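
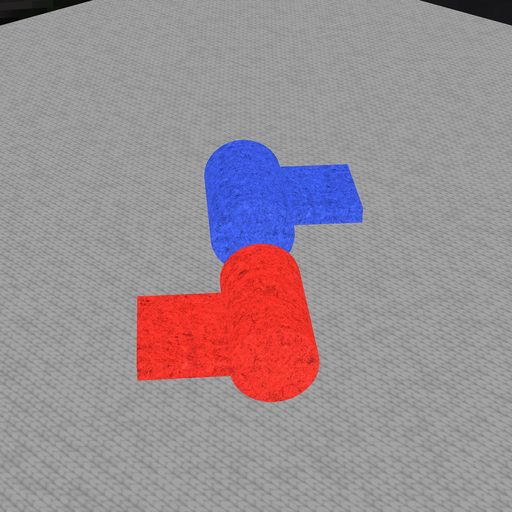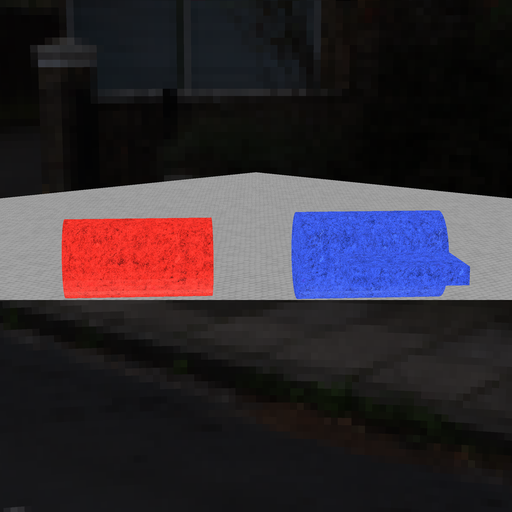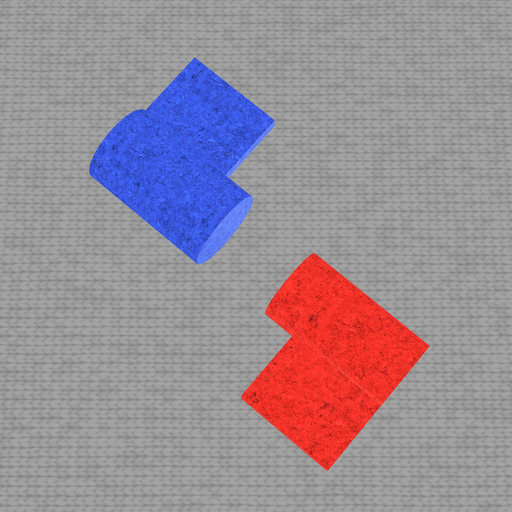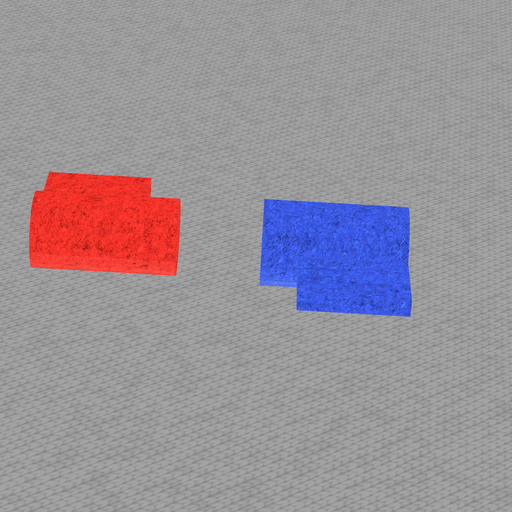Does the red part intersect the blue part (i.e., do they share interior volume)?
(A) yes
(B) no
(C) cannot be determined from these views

(B) no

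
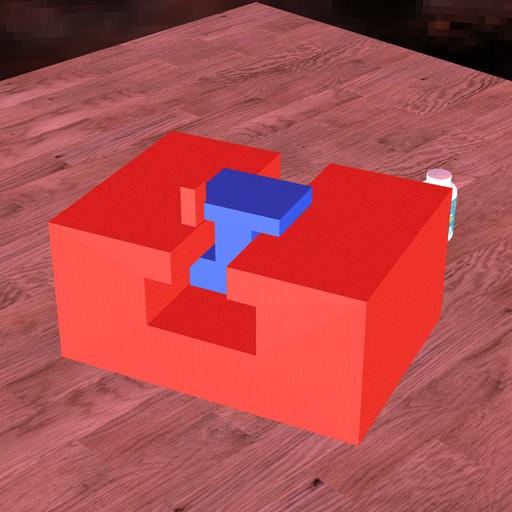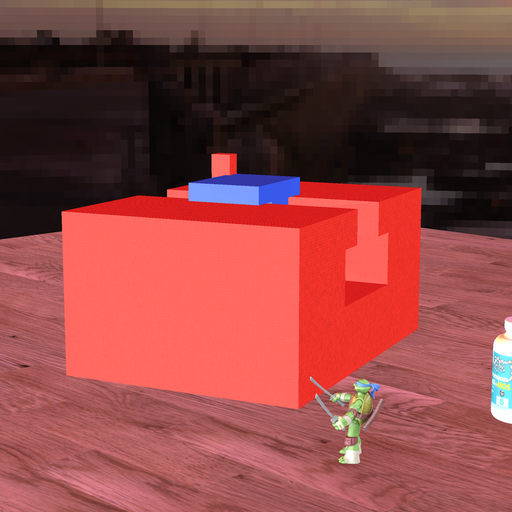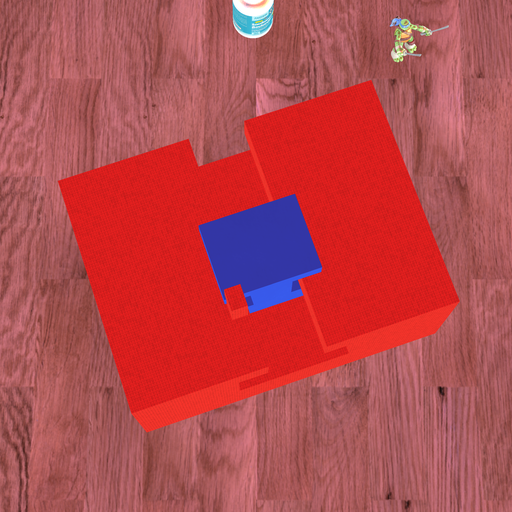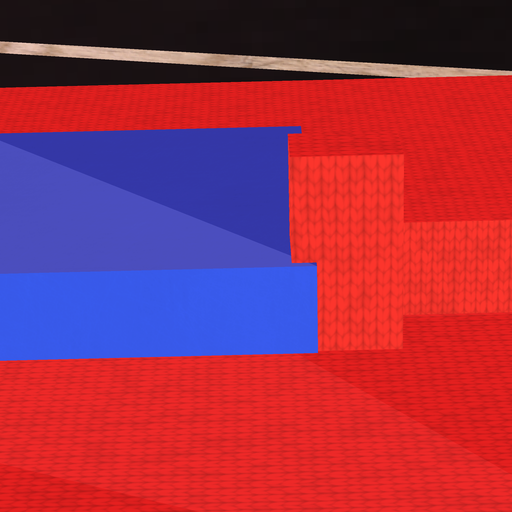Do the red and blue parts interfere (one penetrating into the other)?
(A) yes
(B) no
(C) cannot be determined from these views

(A) yes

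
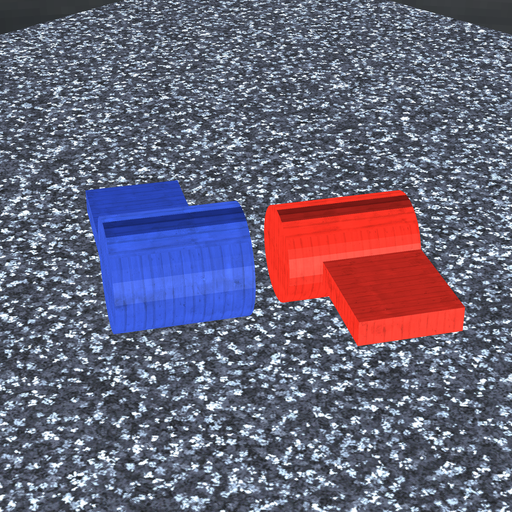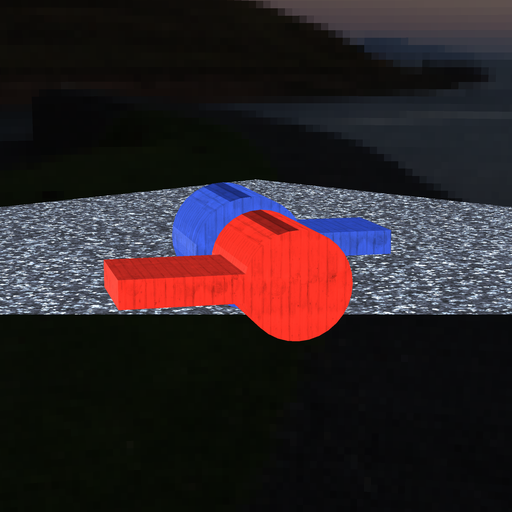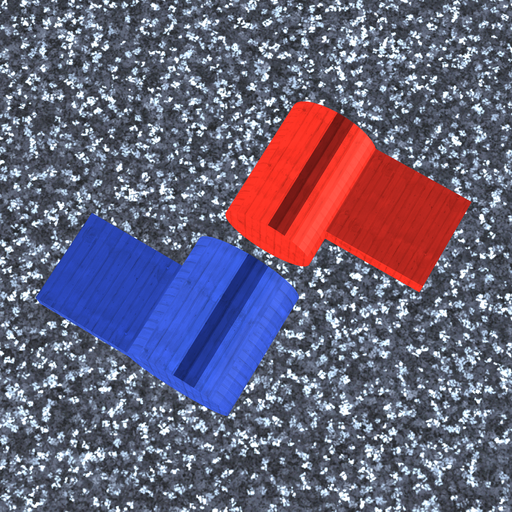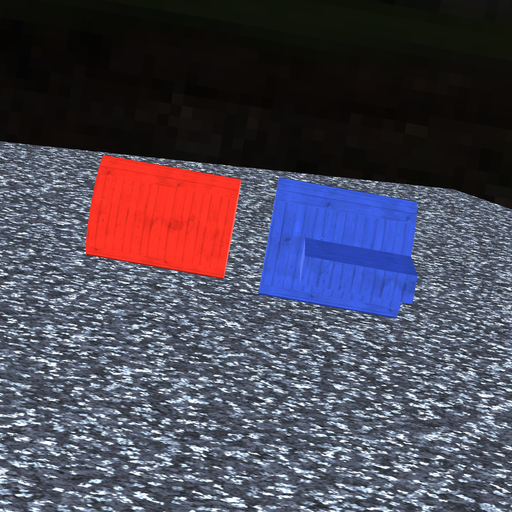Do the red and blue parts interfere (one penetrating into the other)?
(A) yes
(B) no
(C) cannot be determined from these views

(B) no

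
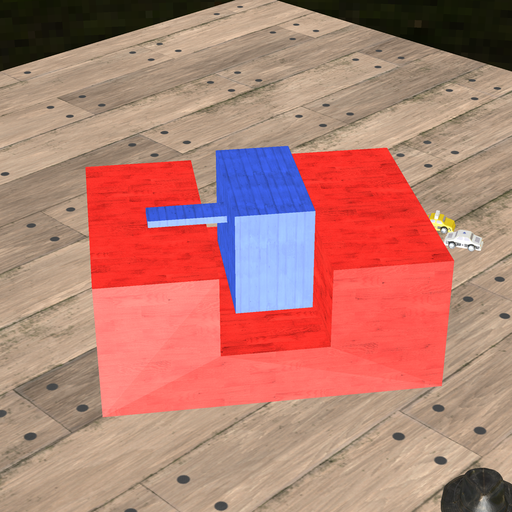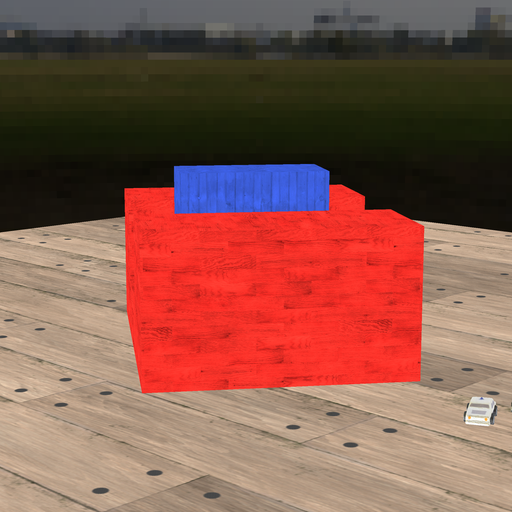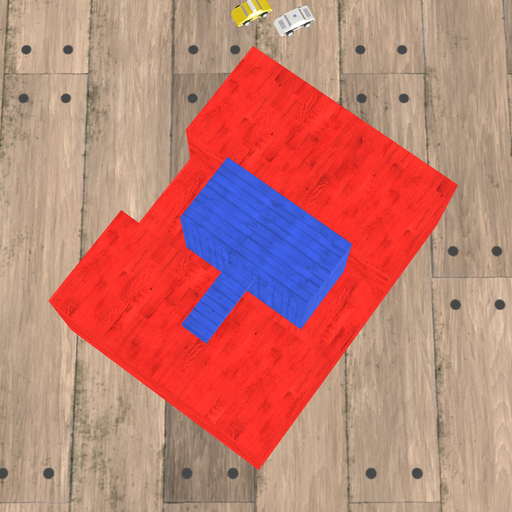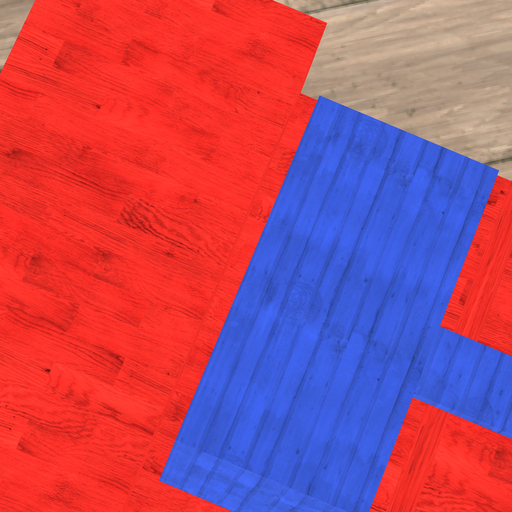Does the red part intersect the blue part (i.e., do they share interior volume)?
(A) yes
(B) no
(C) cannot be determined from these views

(B) no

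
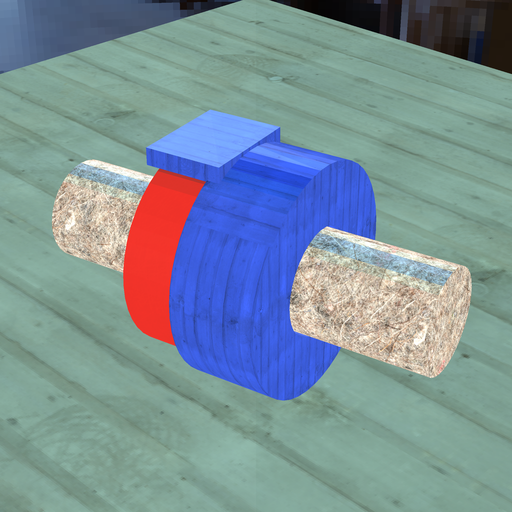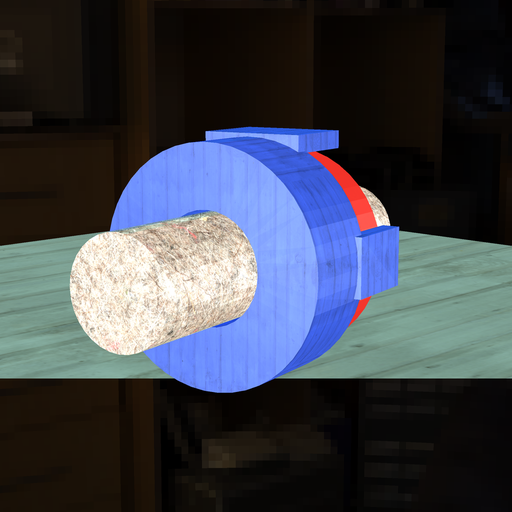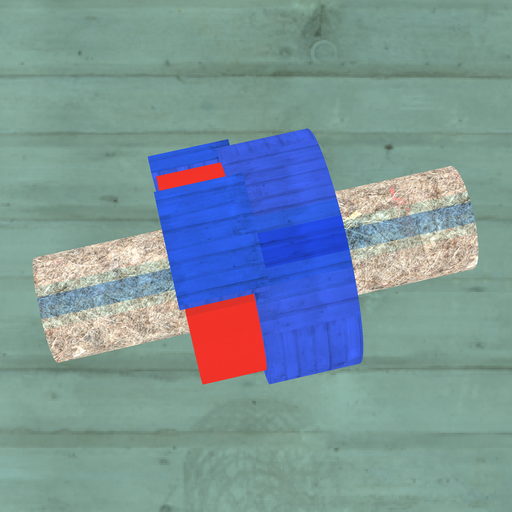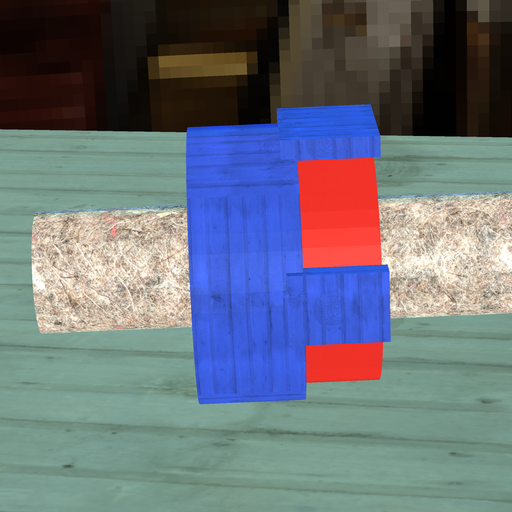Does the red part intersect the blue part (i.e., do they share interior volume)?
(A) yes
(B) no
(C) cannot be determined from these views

(A) yes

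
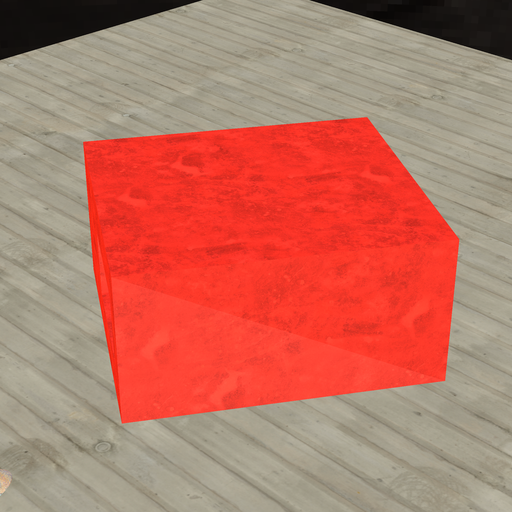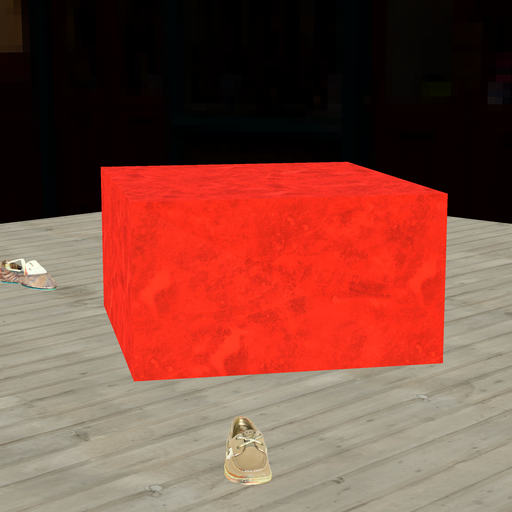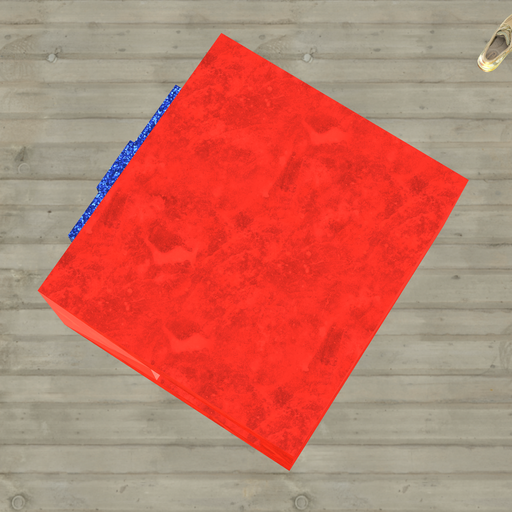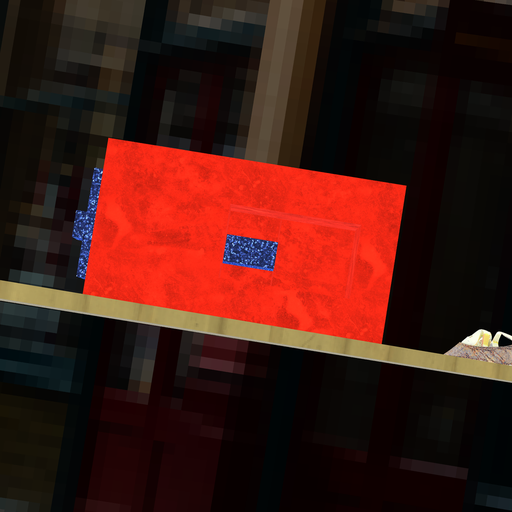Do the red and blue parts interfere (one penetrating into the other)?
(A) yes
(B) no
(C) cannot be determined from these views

(A) yes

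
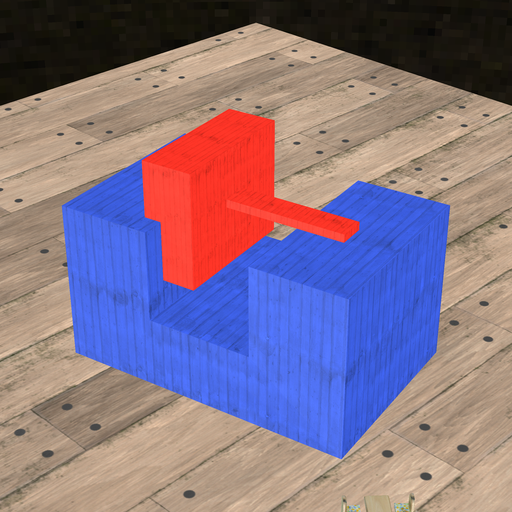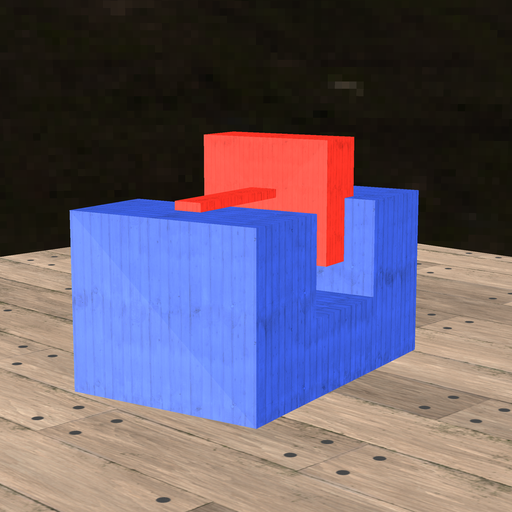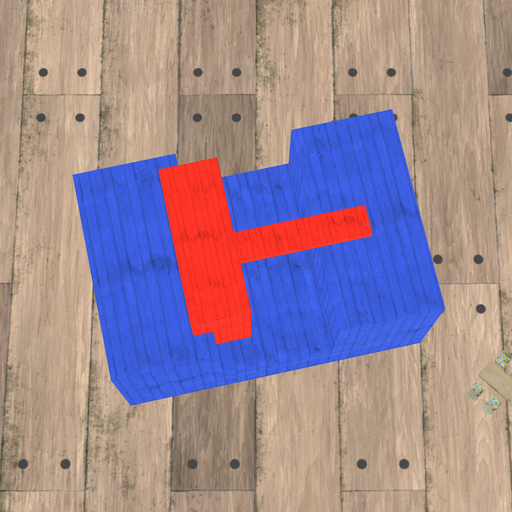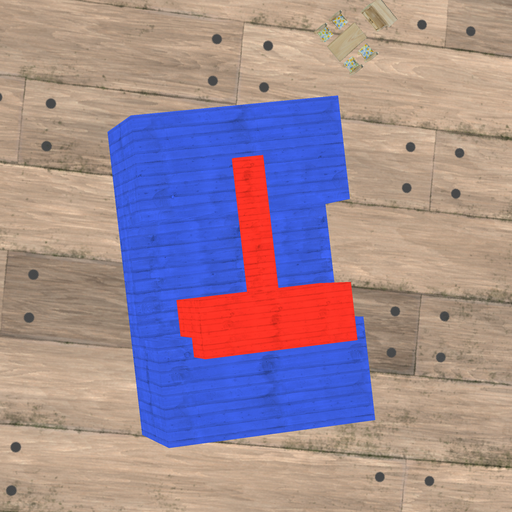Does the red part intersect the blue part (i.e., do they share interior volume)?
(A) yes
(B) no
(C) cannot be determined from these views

(A) yes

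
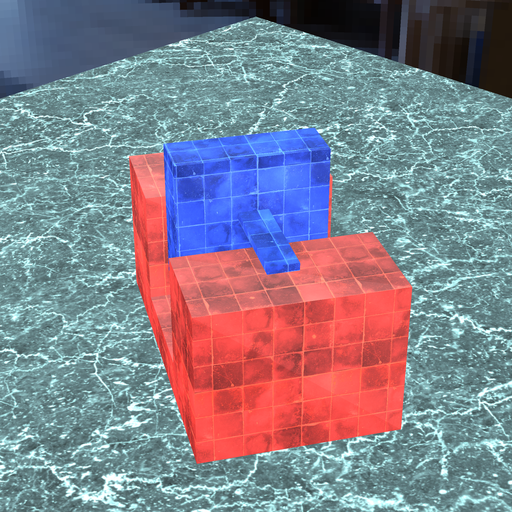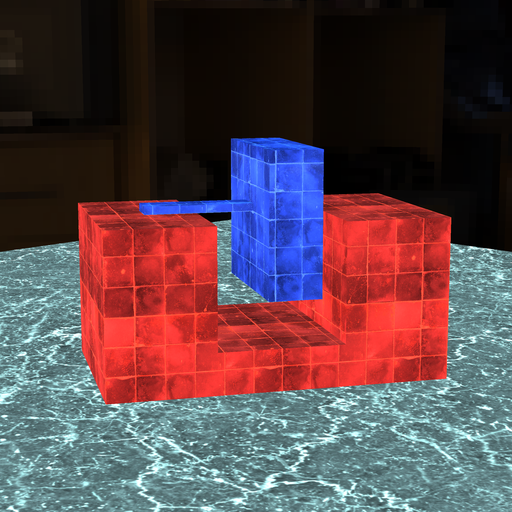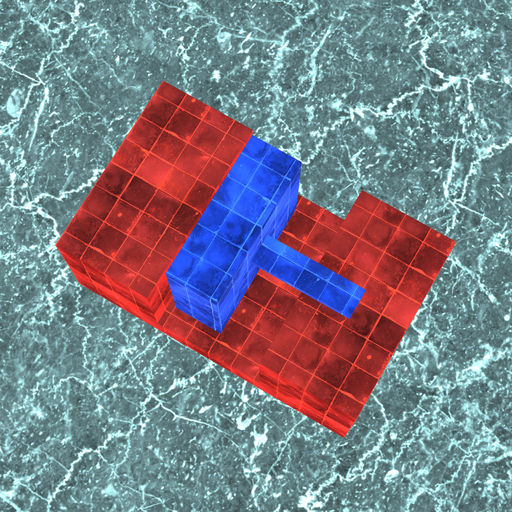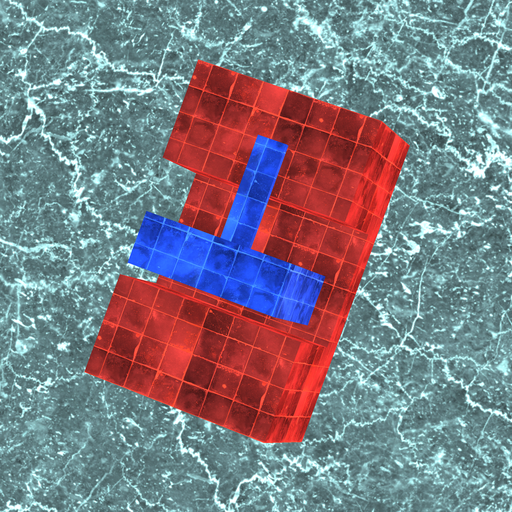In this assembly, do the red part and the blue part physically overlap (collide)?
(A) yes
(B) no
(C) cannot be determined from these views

(B) no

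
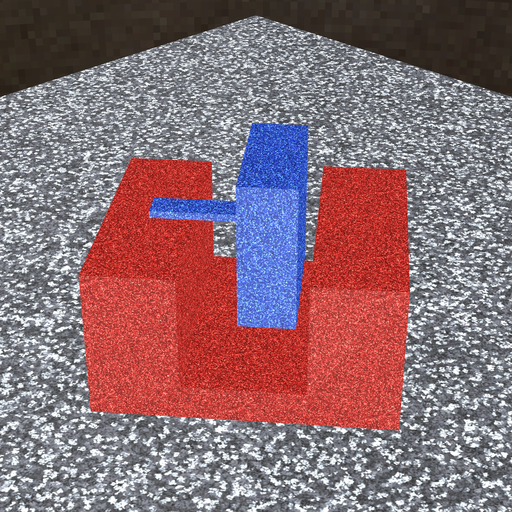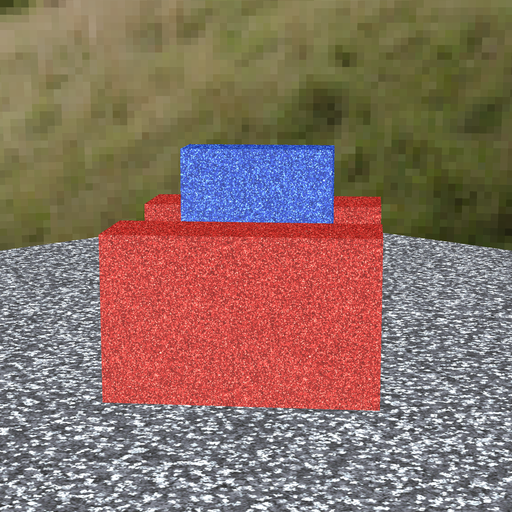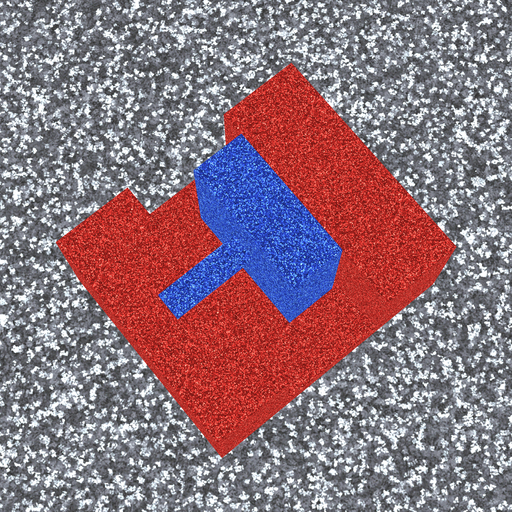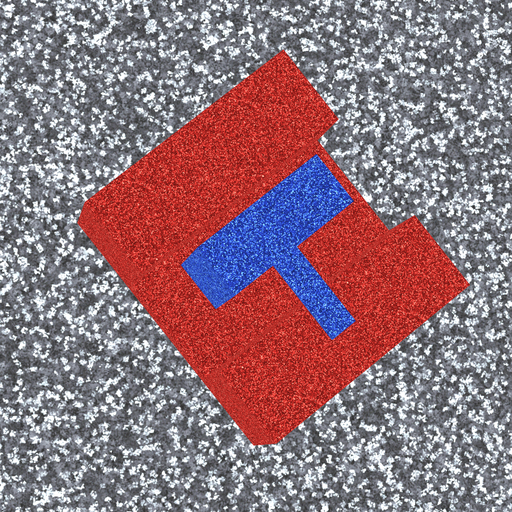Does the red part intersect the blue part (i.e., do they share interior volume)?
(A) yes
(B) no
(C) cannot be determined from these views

(B) no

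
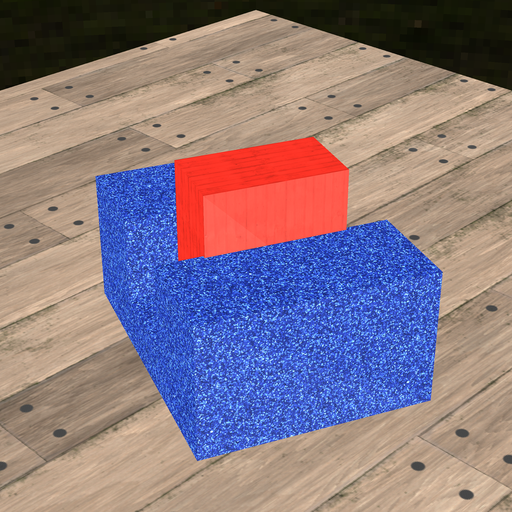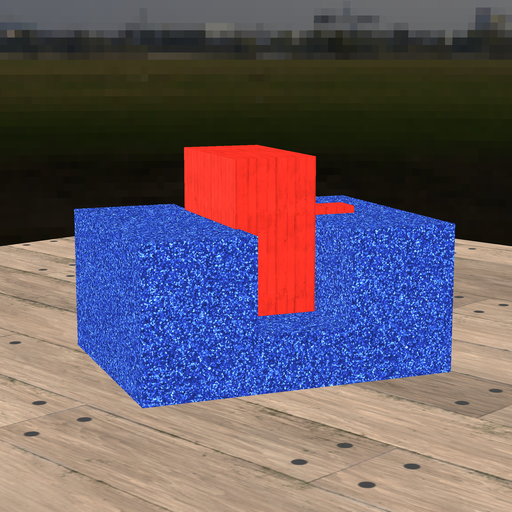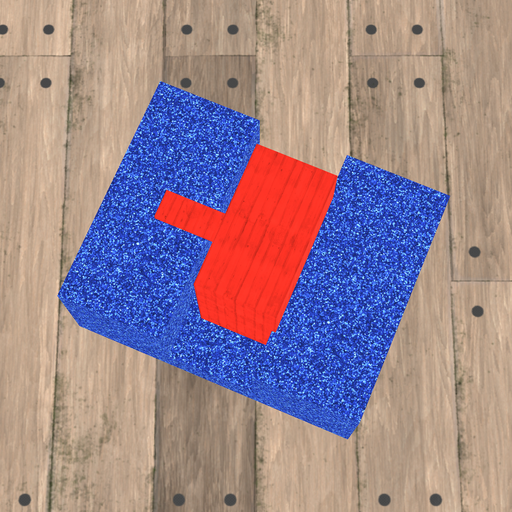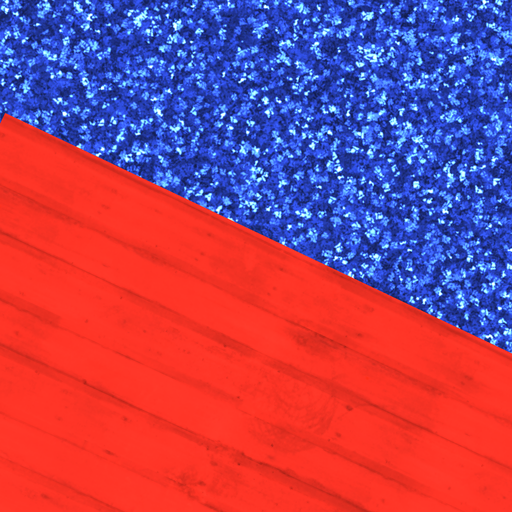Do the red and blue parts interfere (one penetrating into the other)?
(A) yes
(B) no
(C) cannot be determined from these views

(A) yes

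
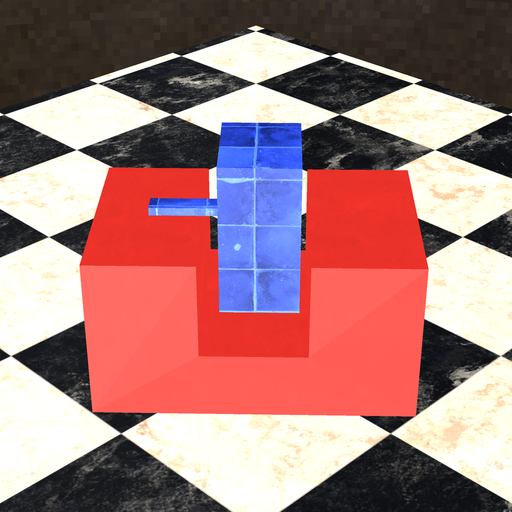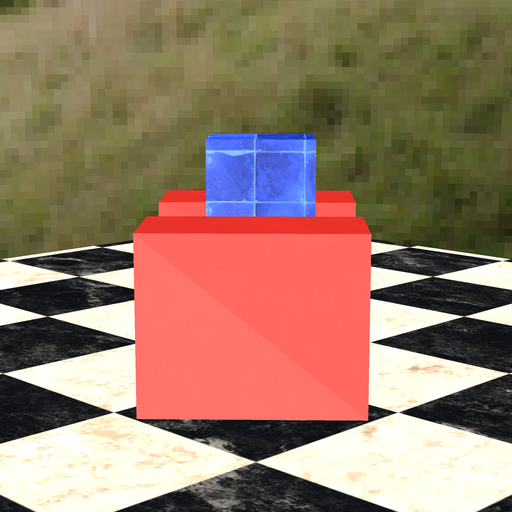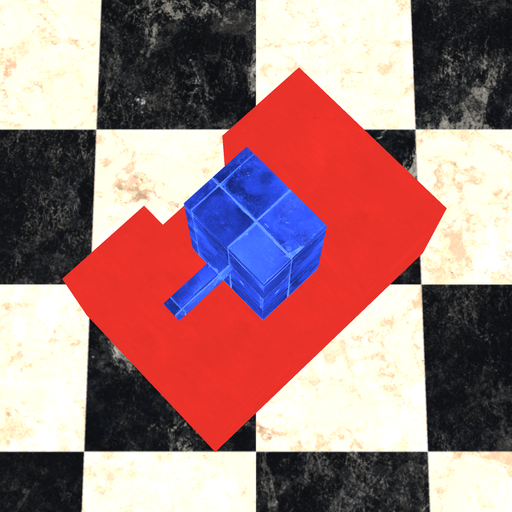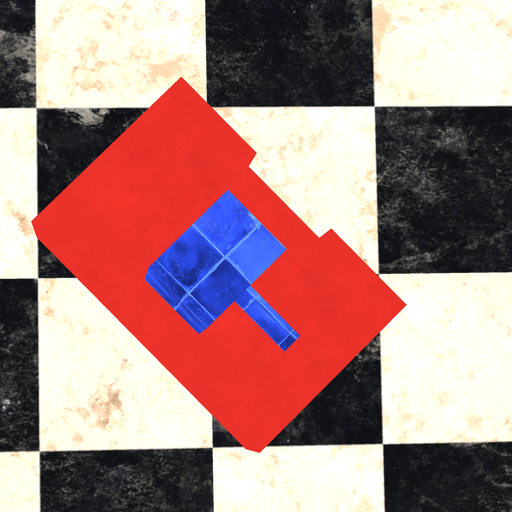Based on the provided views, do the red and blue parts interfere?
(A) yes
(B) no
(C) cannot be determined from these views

(B) no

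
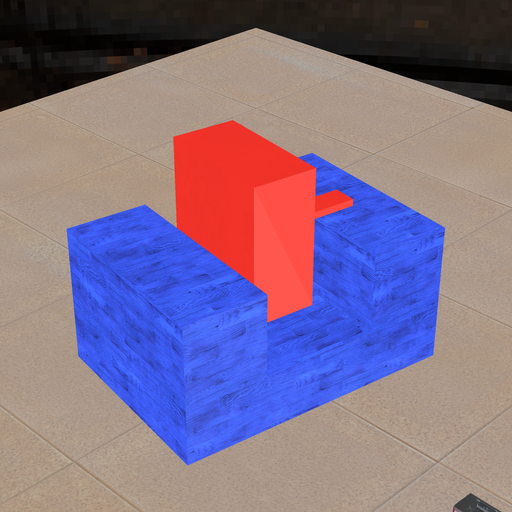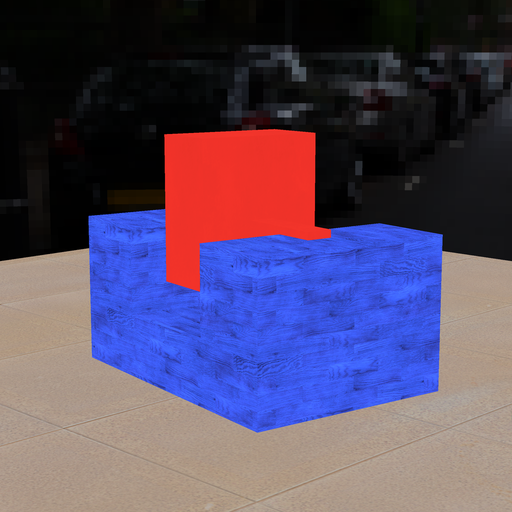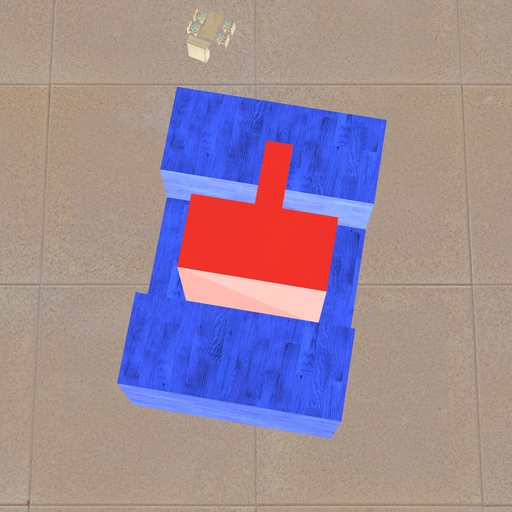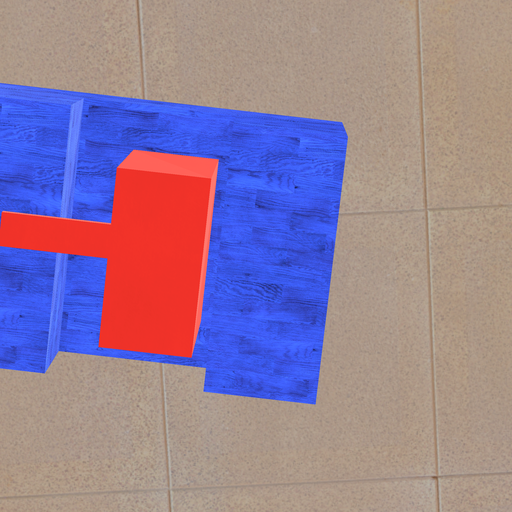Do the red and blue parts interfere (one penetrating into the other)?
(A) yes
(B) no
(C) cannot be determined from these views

(B) no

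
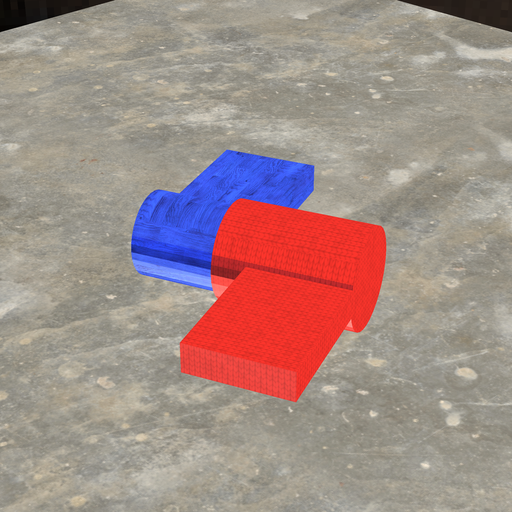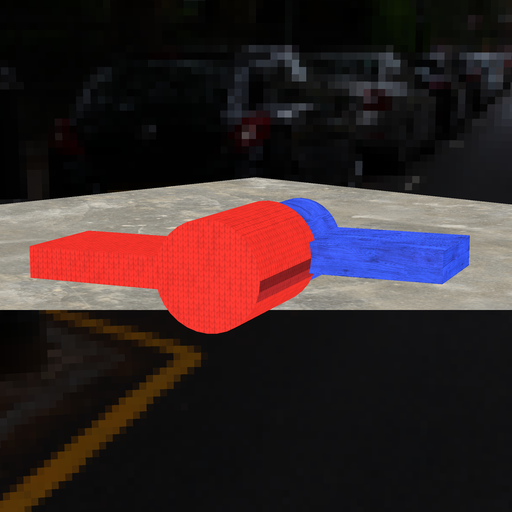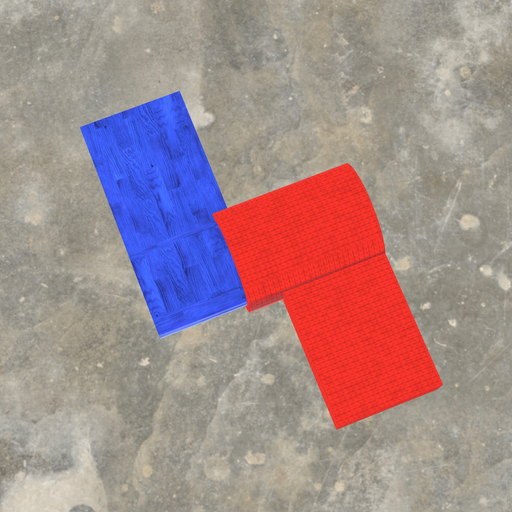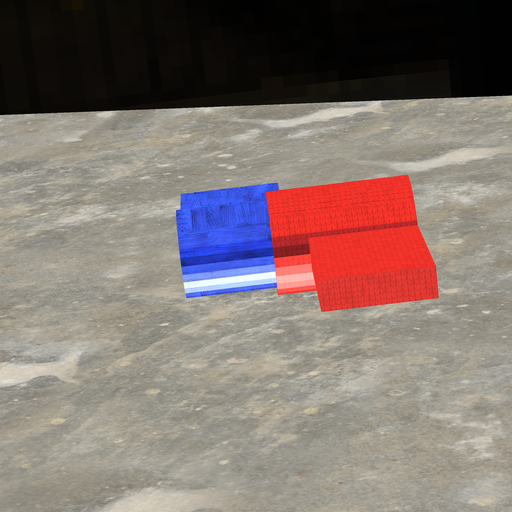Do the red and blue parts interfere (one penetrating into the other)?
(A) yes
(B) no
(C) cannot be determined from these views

(A) yes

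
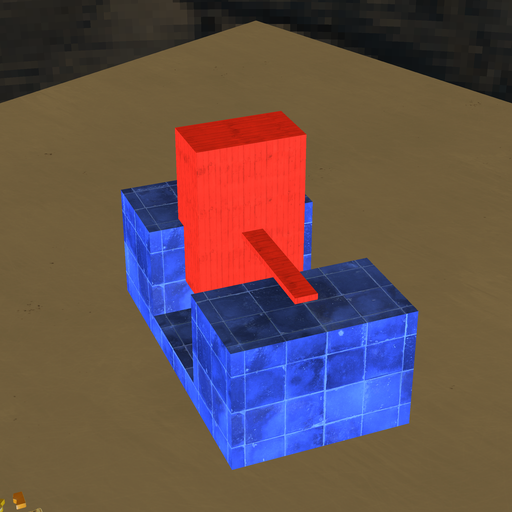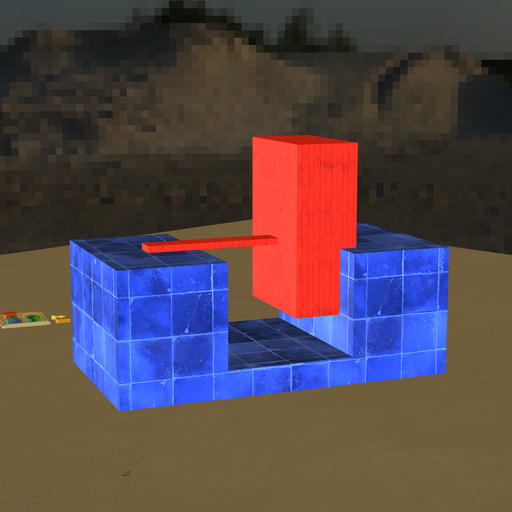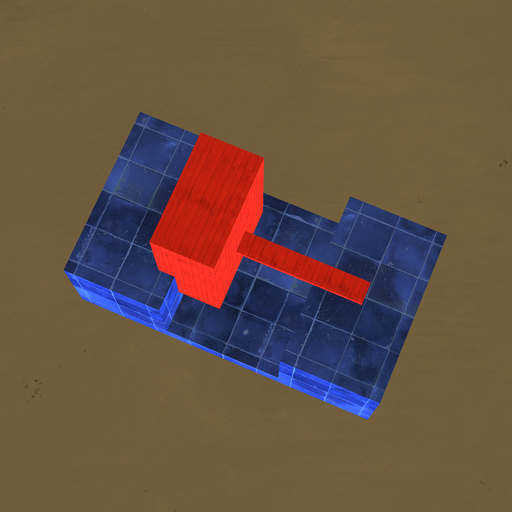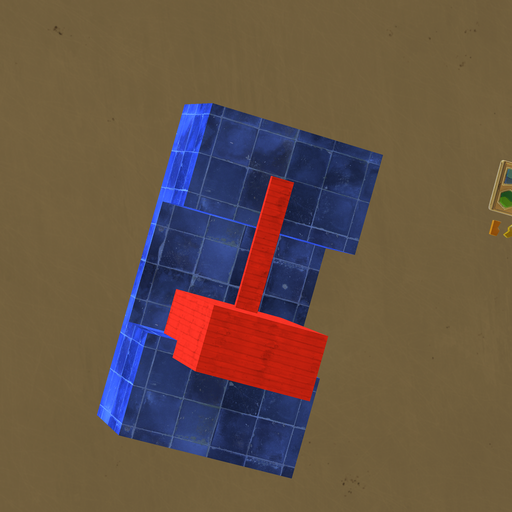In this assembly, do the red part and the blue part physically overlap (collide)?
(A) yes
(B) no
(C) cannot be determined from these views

(A) yes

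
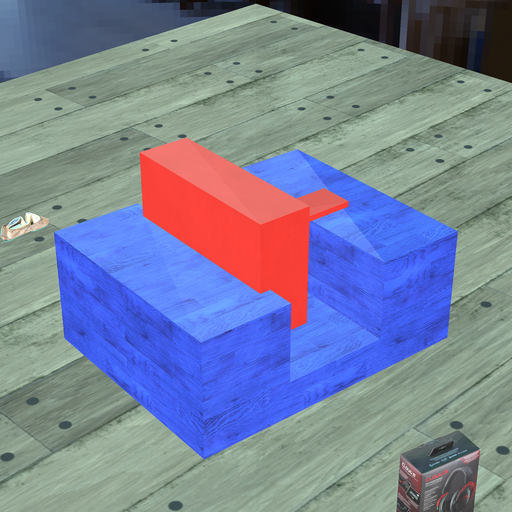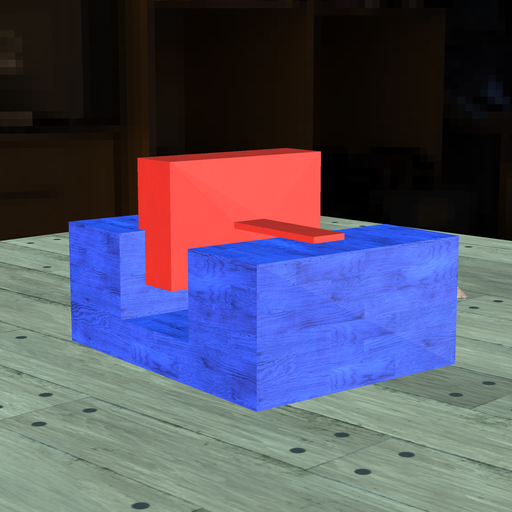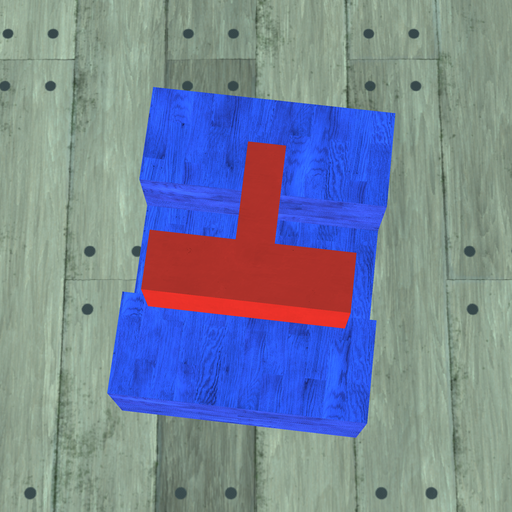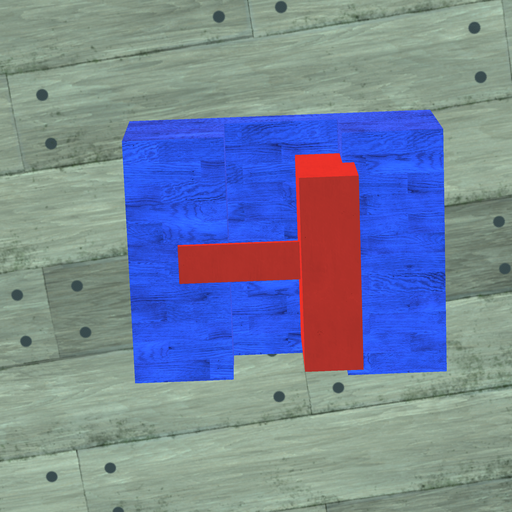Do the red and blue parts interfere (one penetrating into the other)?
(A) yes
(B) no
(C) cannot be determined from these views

(A) yes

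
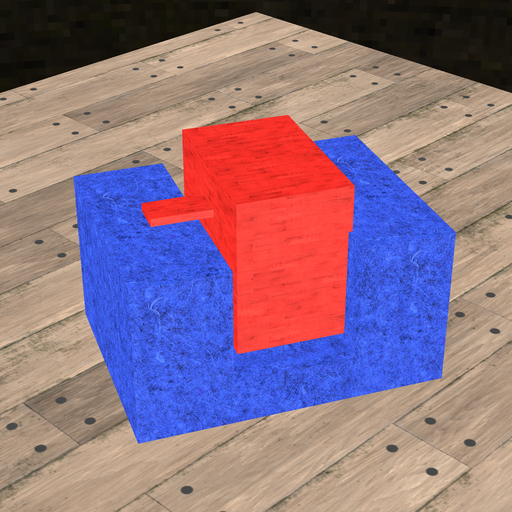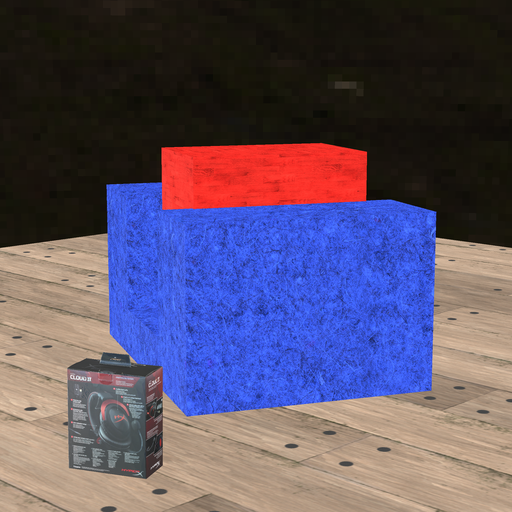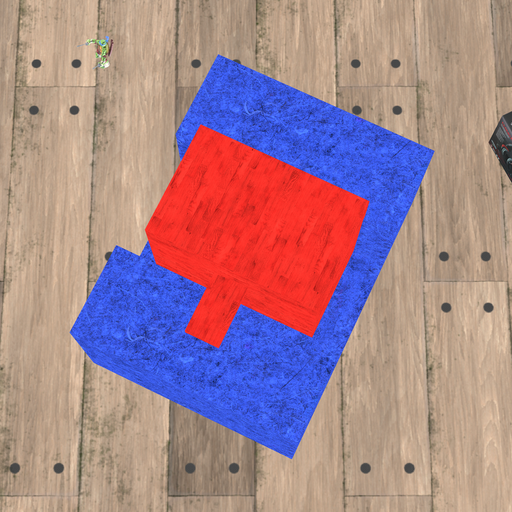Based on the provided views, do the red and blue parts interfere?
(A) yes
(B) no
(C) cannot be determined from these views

(C) cannot be determined from these views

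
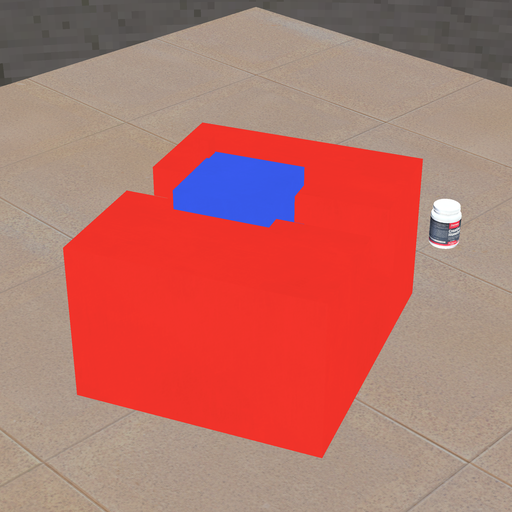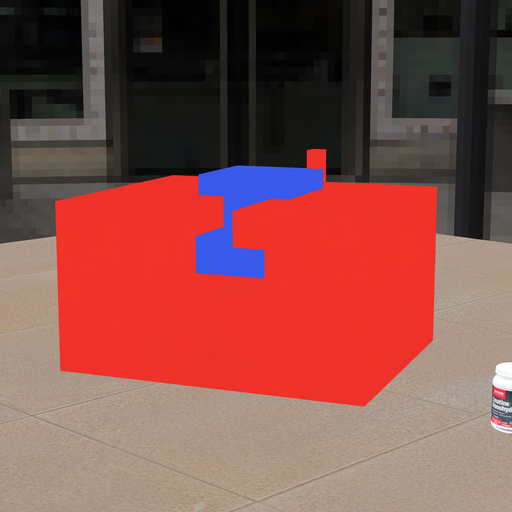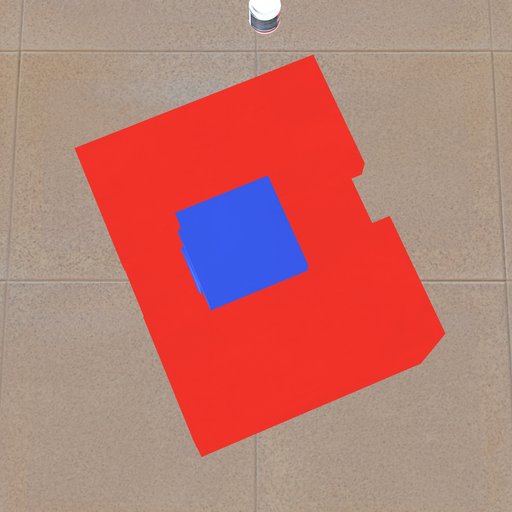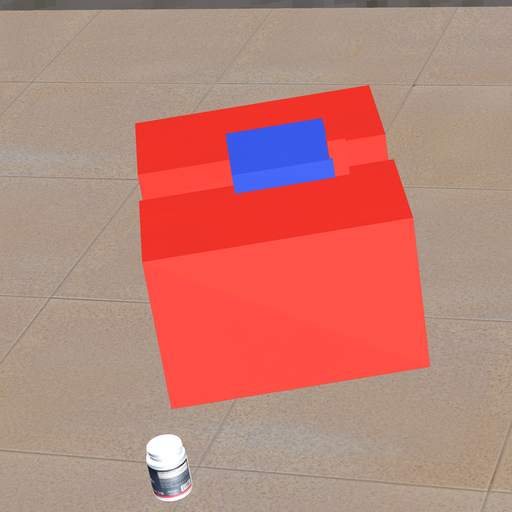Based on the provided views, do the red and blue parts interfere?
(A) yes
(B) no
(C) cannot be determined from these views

(A) yes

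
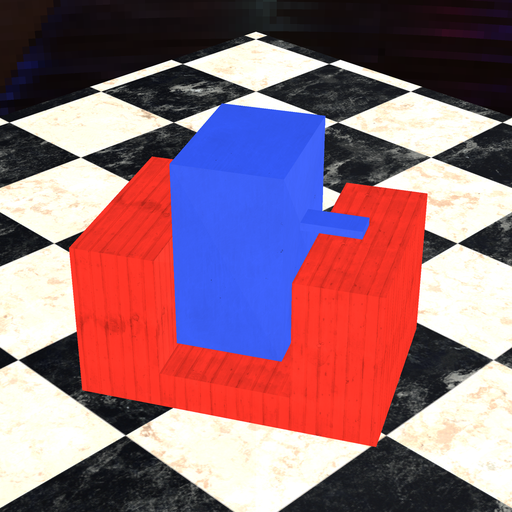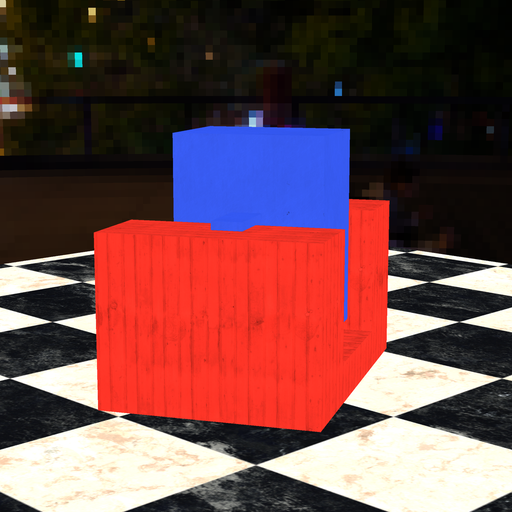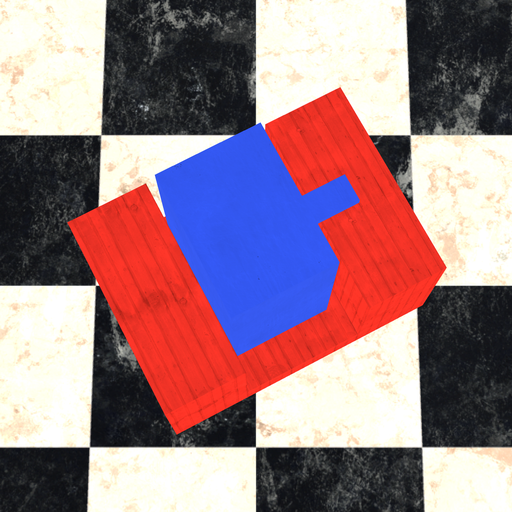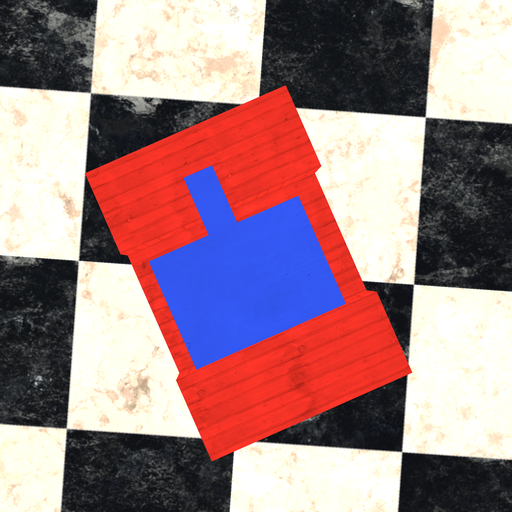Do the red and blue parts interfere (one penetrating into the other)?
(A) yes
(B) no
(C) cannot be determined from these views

(B) no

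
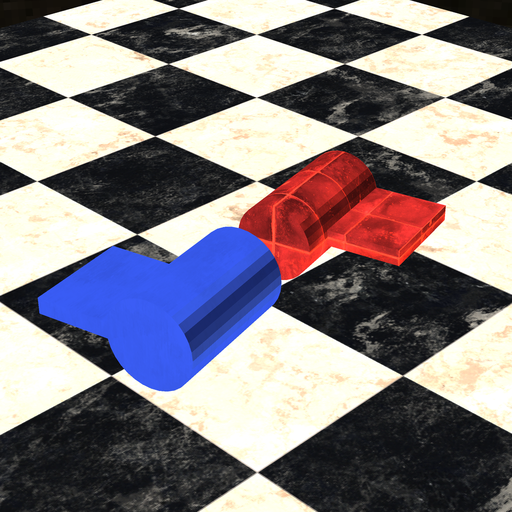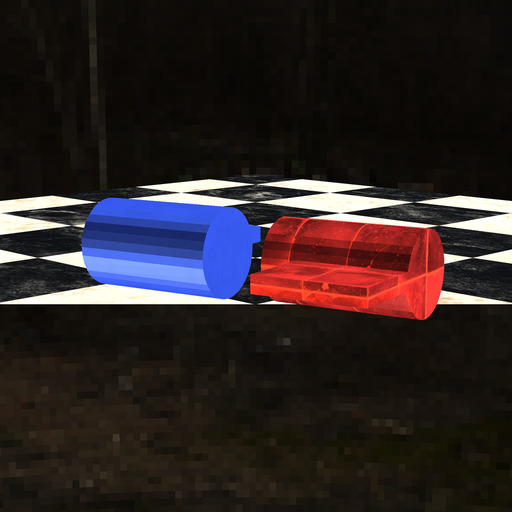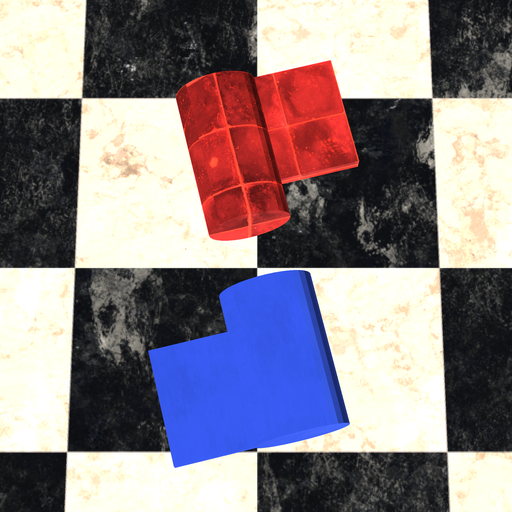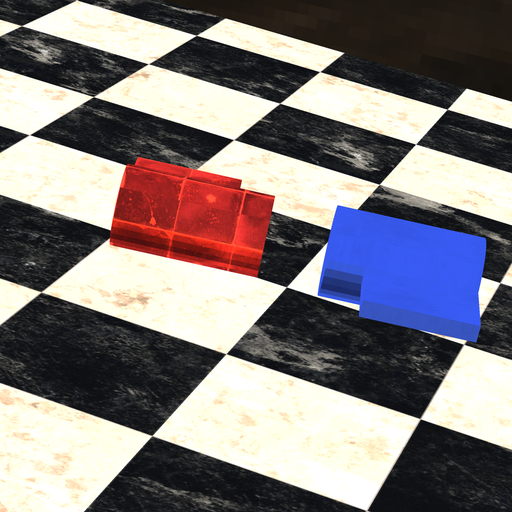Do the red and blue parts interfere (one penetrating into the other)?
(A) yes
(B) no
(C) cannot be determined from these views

(B) no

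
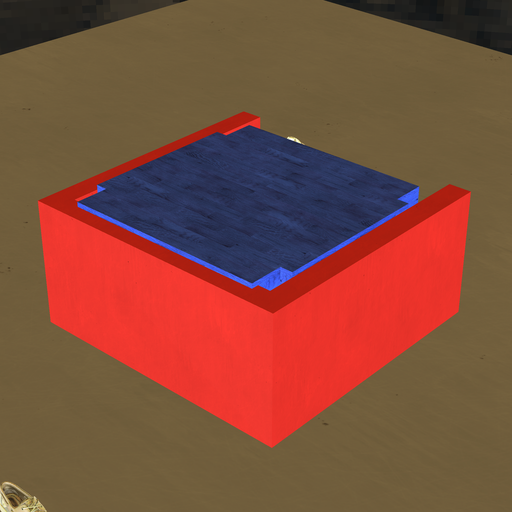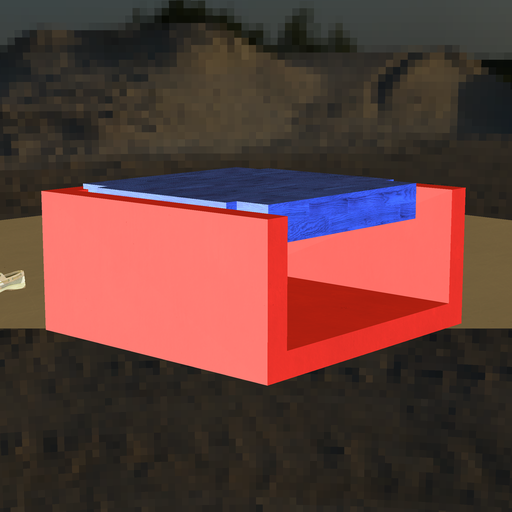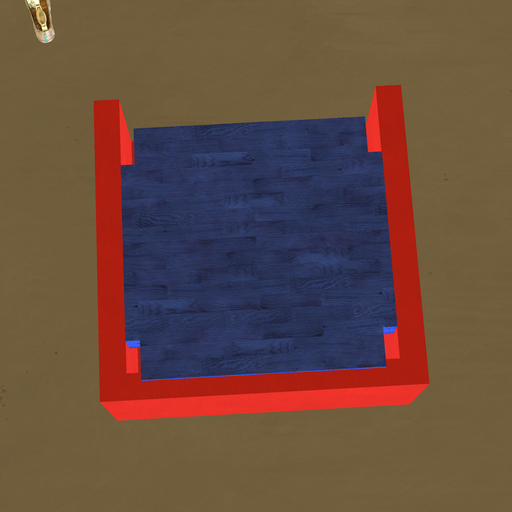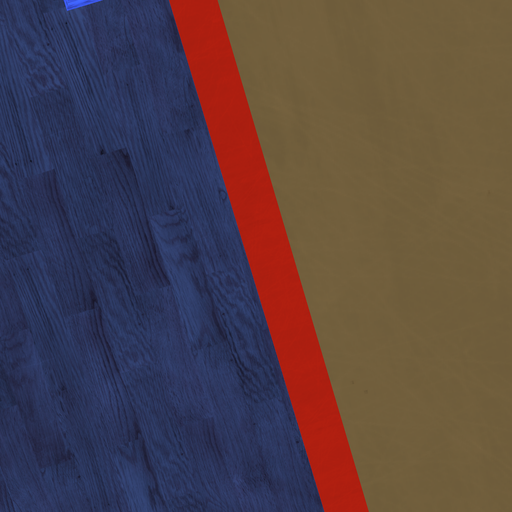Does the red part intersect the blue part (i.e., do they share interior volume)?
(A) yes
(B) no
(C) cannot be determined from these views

(A) yes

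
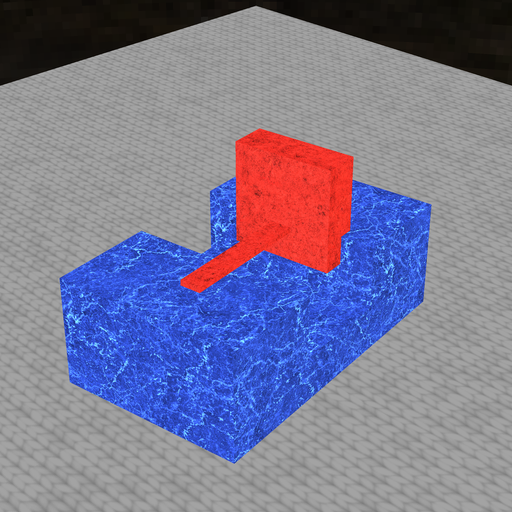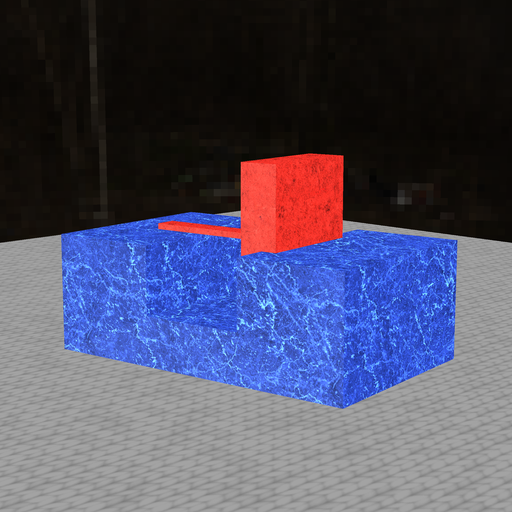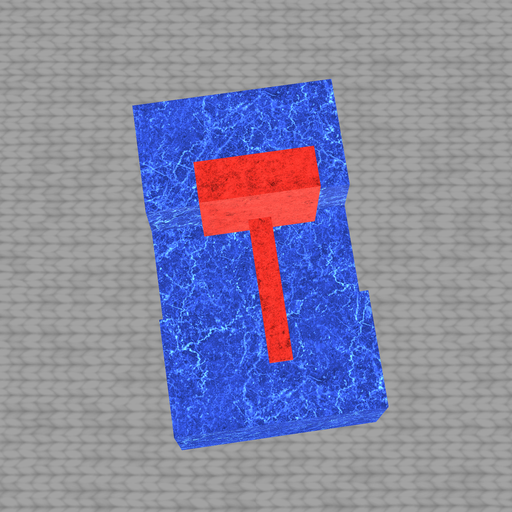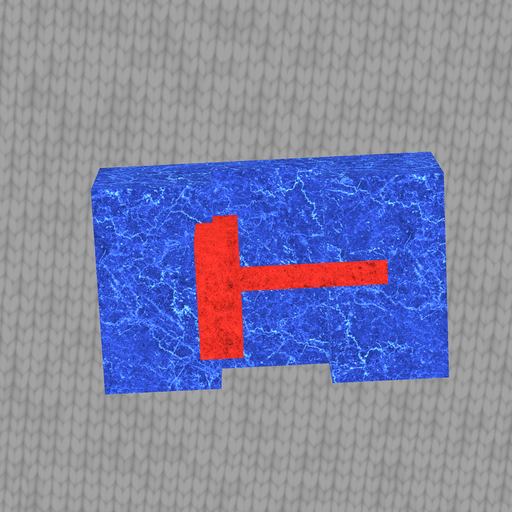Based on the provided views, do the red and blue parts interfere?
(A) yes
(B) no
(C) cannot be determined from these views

(A) yes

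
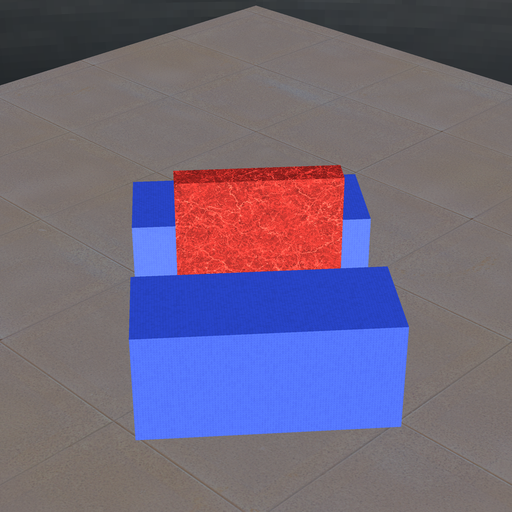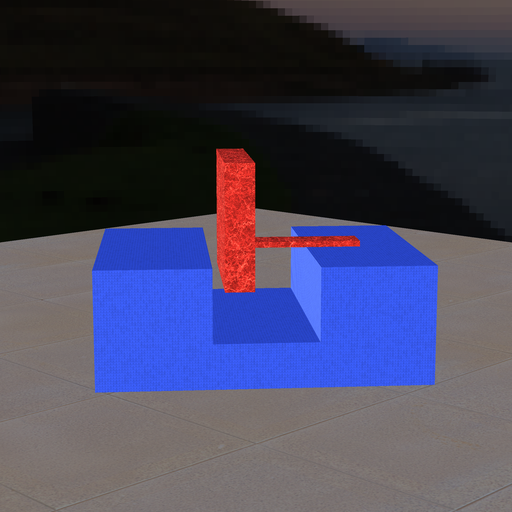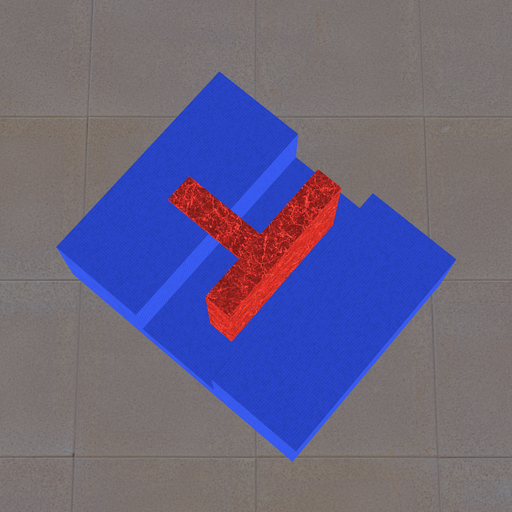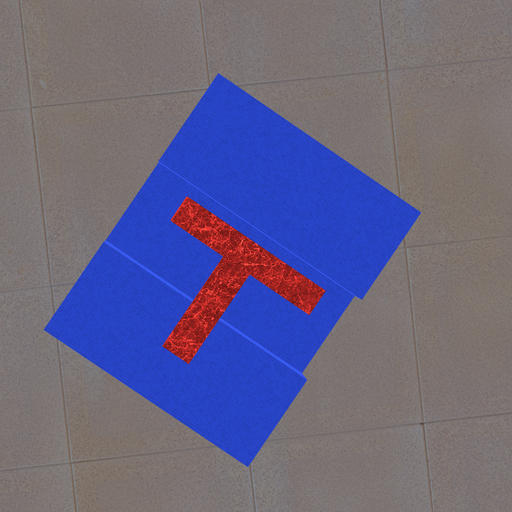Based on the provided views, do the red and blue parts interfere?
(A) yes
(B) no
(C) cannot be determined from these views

(B) no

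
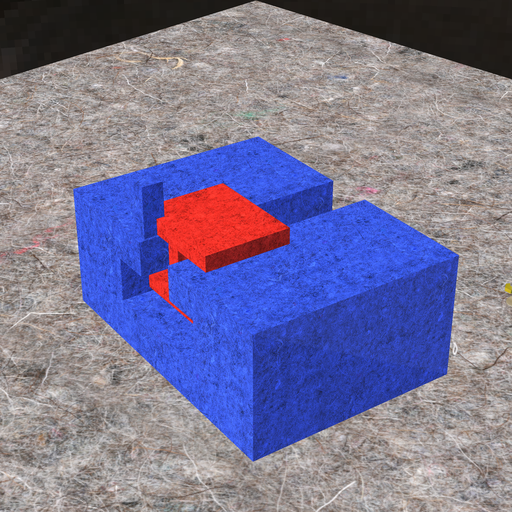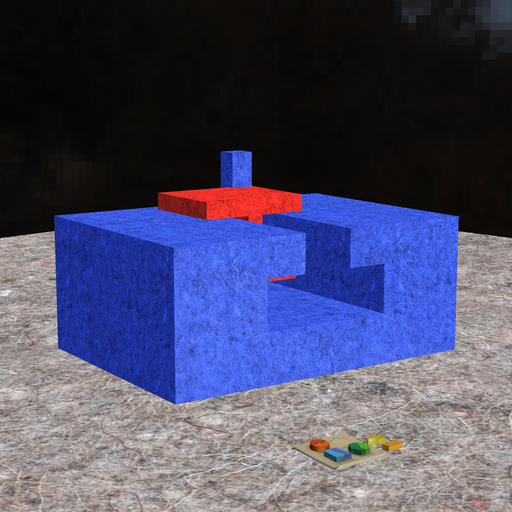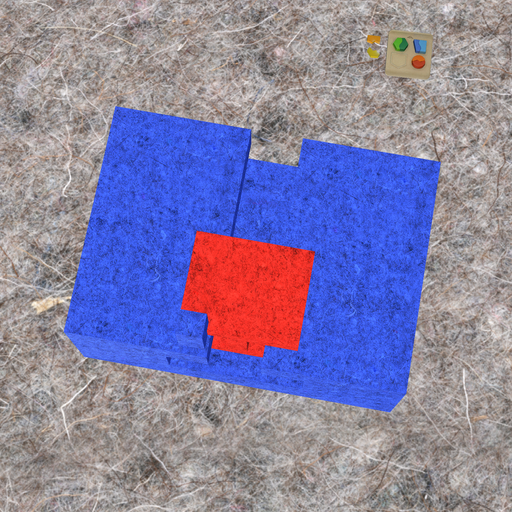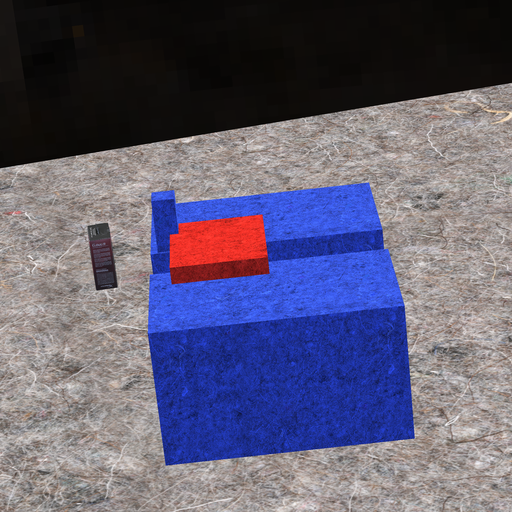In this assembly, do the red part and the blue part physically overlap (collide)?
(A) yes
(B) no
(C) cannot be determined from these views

(A) yes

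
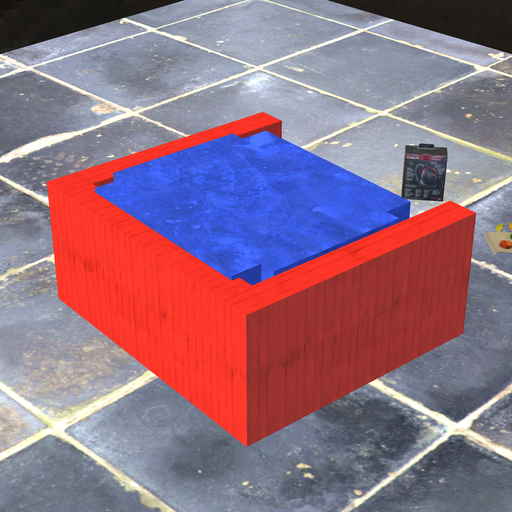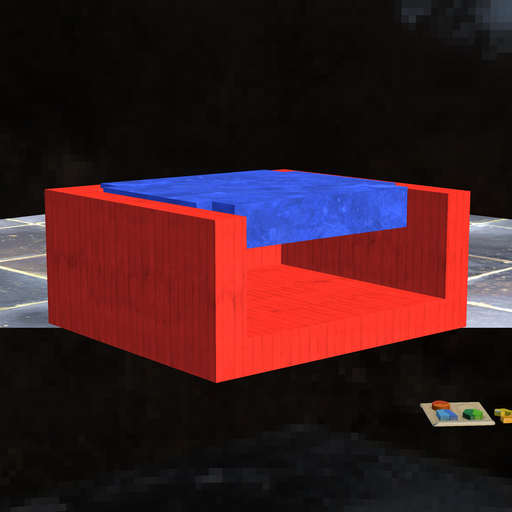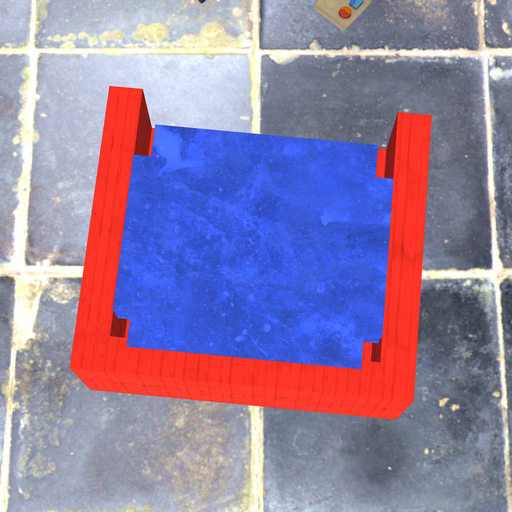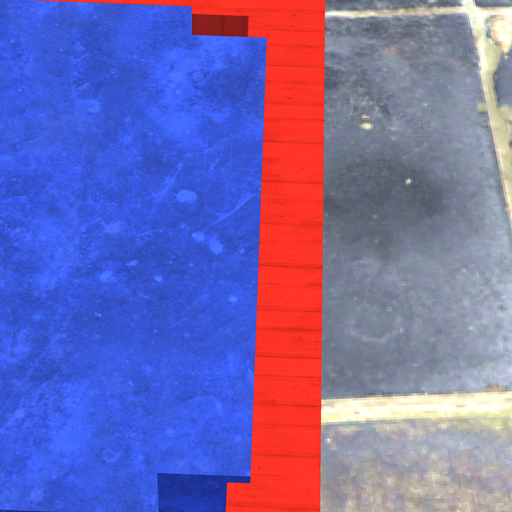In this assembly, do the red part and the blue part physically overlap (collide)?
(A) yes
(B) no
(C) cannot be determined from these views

(A) yes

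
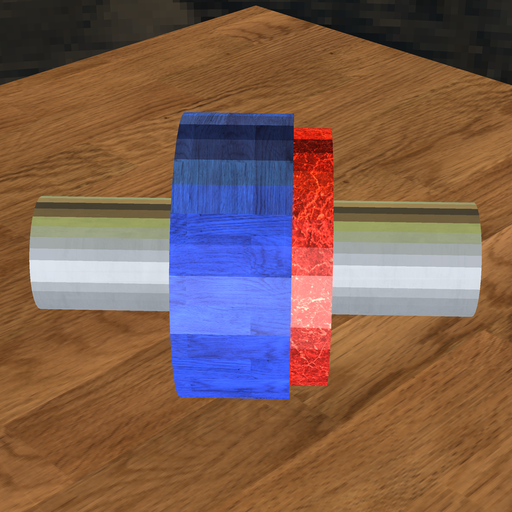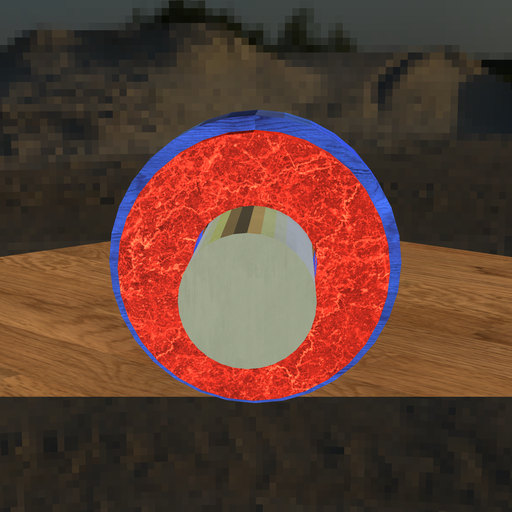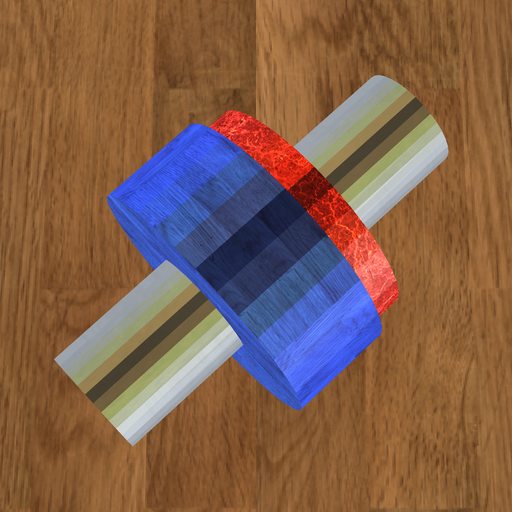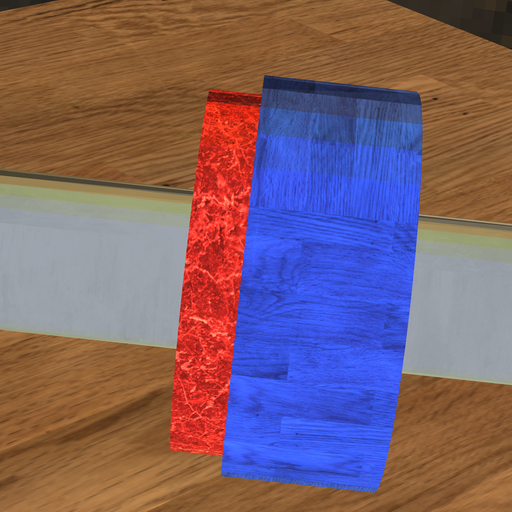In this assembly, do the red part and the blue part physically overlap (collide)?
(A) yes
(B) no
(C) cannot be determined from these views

(A) yes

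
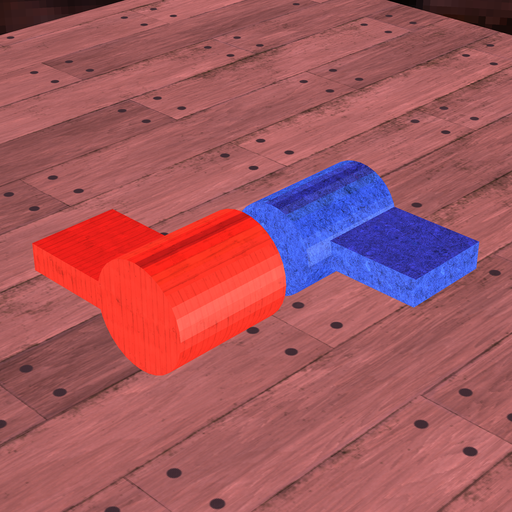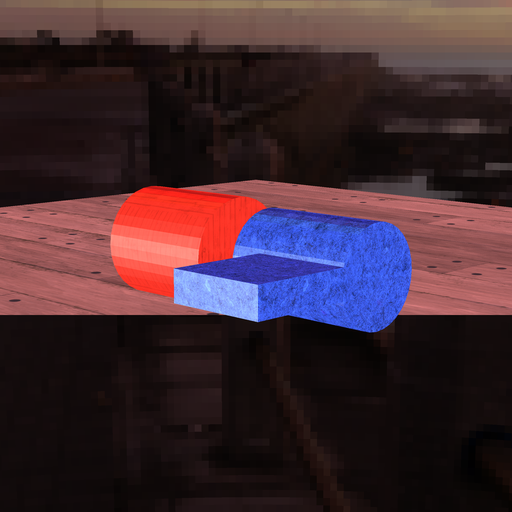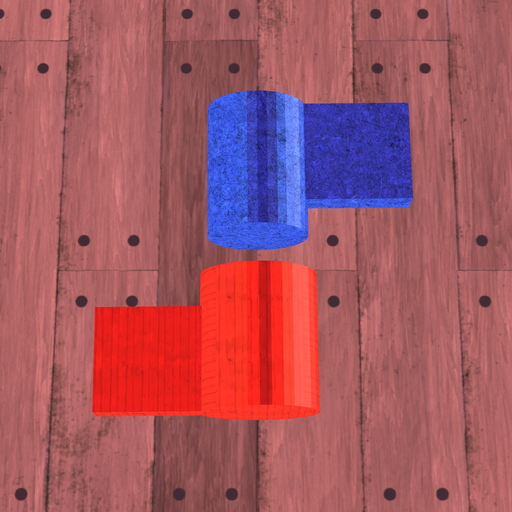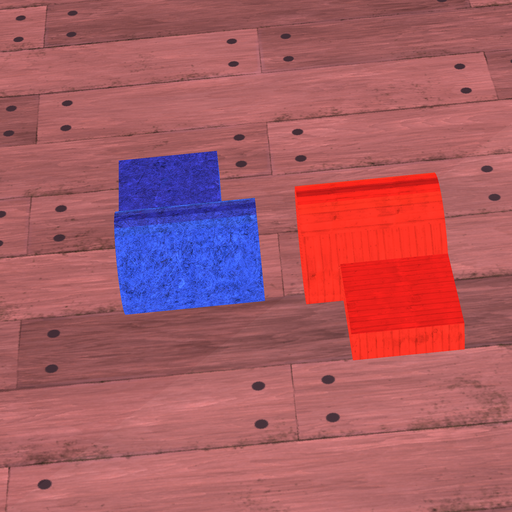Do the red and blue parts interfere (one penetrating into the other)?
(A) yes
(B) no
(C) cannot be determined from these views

(B) no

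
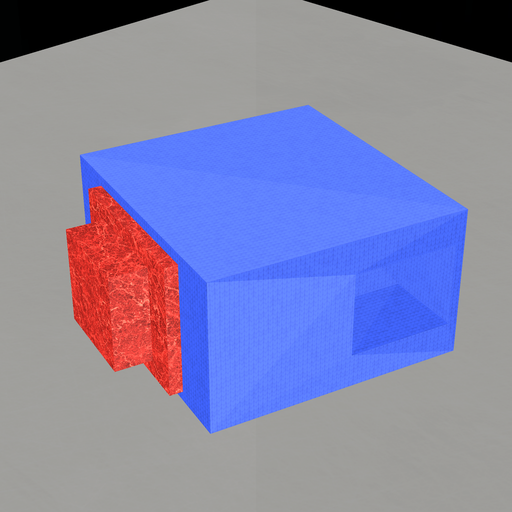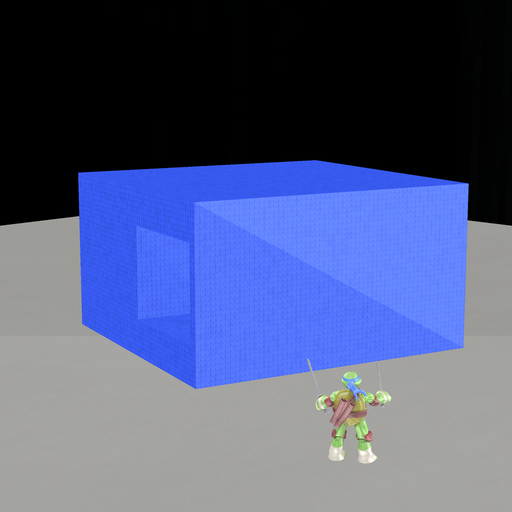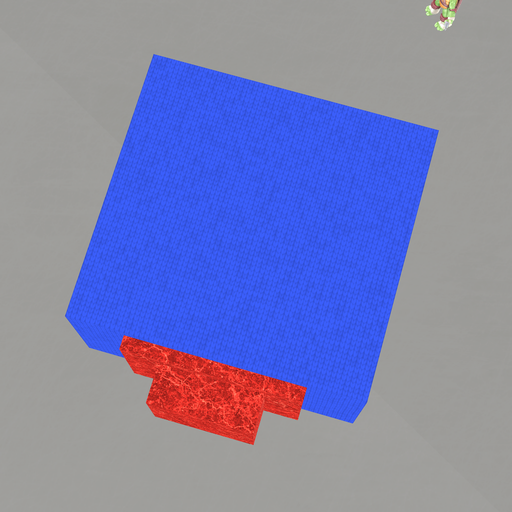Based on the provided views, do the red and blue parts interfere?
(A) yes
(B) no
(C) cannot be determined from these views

(C) cannot be determined from these views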